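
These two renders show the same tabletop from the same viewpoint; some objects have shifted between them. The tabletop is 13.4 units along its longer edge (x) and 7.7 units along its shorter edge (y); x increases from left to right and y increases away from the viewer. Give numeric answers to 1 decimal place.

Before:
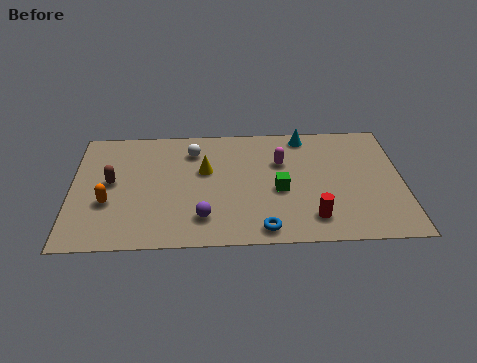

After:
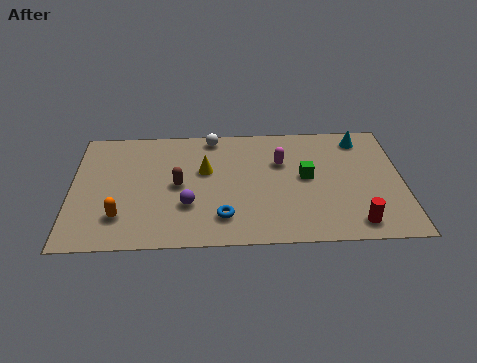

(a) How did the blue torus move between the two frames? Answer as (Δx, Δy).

(-1.6, 0.8)

The blue torus was at about (7.7, 0.9) and moved to about (6.1, 1.7).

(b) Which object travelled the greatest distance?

the brown capsule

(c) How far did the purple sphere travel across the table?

1.0

From (5.3, 1.7) to (4.7, 2.5), the purple sphere covered √(0.6² + 0.8²) ≈ 1.0 units.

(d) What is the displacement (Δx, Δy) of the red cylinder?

(1.7, -0.4)

The red cylinder was at about (9.7, 1.5) and moved to about (11.4, 1.1).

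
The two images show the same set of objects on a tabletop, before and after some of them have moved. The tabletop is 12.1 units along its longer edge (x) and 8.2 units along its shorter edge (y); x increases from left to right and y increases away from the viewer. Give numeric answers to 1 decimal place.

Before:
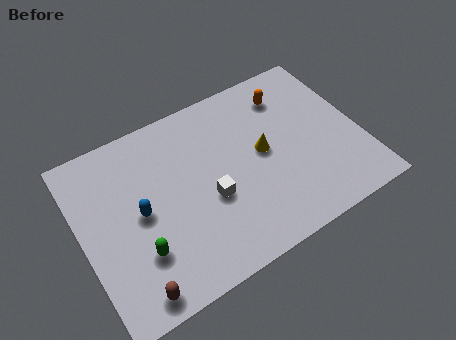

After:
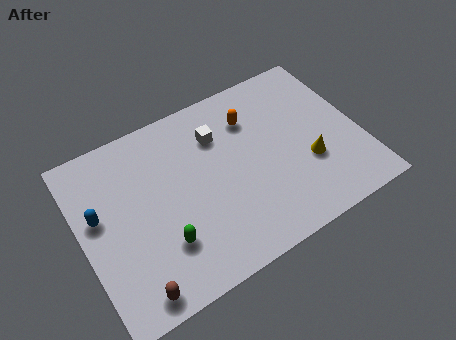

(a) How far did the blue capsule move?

1.8

From (2.5, 4.1) to (0.8, 4.8), the blue capsule covered √(1.7² + 0.7²) ≈ 1.8 units.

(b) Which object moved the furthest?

the white cube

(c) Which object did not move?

the brown capsule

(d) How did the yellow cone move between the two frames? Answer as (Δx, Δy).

(1.8, -1.4)

The yellow cone was at about (7.9, 4.3) and moved to about (9.7, 2.9).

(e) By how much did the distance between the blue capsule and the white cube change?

+2.5

They were about 3.0 units apart before and 5.5 after — 2.5 units further apart.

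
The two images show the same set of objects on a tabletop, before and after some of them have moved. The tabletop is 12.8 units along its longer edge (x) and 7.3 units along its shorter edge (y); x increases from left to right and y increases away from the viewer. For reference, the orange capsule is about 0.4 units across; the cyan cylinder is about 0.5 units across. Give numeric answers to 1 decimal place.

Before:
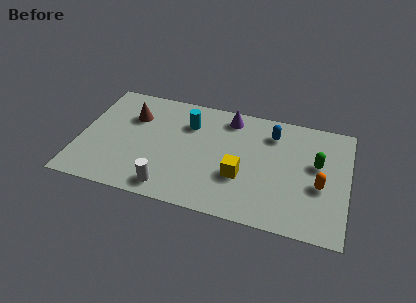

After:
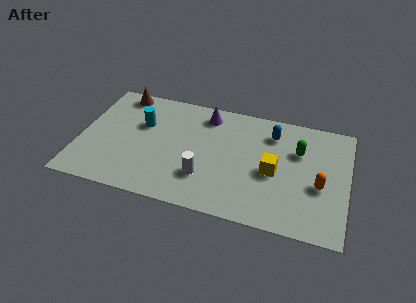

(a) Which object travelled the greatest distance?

the cyan cylinder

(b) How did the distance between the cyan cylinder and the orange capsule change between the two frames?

+2.0

Before: roughly 6.8 units apart; after: 8.8. That's 2.0 units further apart.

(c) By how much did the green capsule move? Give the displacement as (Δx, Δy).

(-0.9, 0.6)

The green capsule was at about (11.3, 4.3) and moved to about (10.4, 4.9).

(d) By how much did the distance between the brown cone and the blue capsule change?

+0.7

They were about 6.7 units apart before and 7.4 after — 0.7 units further apart.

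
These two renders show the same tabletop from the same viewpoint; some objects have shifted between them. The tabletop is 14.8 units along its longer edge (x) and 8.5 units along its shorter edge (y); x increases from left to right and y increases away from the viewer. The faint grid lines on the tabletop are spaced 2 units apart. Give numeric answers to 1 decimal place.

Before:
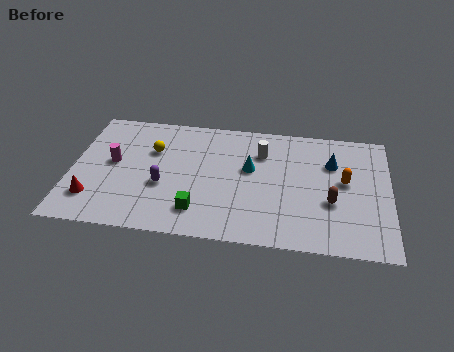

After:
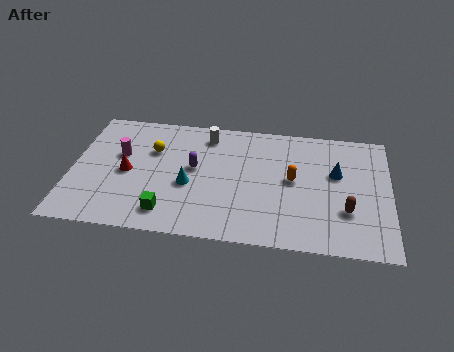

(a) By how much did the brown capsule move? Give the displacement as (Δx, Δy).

(0.7, -0.5)

The brown capsule started near (12.1, 3.2) and ended near (12.8, 2.7).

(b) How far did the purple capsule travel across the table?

2.0

From (4.3, 3.3) to (5.7, 4.7), the purple capsule covered √(1.4² + 1.4²) ≈ 2.0 units.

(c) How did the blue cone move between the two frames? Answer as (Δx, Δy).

(0.2, -0.7)

The blue cone started near (12.1, 5.9) and ended near (12.3, 5.2).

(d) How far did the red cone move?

2.5

The red cone was near (1.1, 2.0) before and (2.6, 4.0) after, so it travelled √(1.5² + 2.0²) ≈ 2.5 units.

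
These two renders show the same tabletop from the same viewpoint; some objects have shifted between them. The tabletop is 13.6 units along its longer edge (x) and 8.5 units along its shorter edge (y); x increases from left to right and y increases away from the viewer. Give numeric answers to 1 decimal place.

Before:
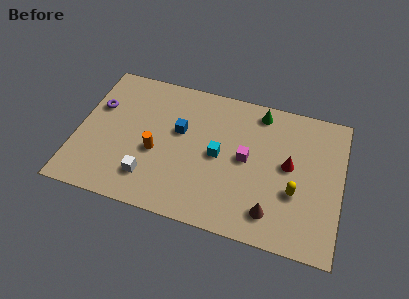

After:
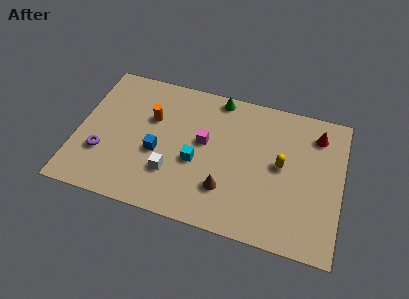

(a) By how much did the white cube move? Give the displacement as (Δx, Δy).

(1.1, 0.6)

The white cube started near (3.9, 1.9) and ended near (5.0, 2.5).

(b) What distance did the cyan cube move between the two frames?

1.3

The cyan cube was near (7.3, 4.2) before and (6.2, 3.5) after, so it travelled √(1.1² + 0.7²) ≈ 1.3 units.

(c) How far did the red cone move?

2.6

From (10.9, 4.6) to (12.2, 6.8), the red cone covered √(1.3² + 2.2²) ≈ 2.6 units.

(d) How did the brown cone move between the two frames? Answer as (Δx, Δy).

(-2.4, 0.7)

From the two frames, the brown cone sits at roughly (10.2, 1.6) before and (7.8, 2.3) after.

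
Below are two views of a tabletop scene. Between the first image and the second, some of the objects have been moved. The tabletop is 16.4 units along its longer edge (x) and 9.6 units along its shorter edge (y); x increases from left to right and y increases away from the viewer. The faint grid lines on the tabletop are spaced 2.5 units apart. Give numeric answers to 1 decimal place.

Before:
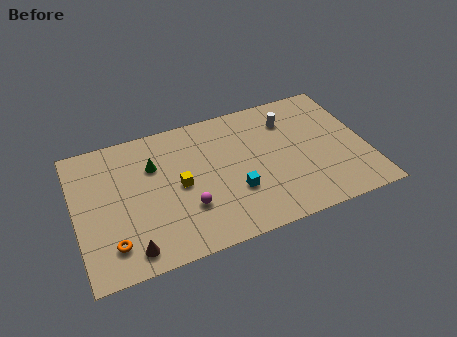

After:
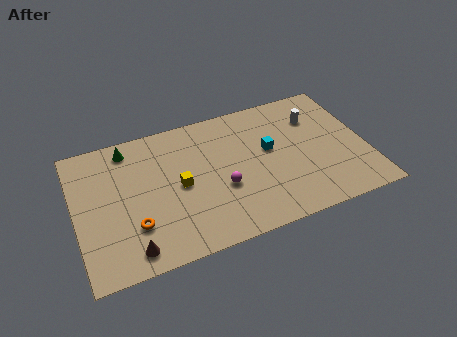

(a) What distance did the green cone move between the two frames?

2.1

From (4.5, 6.6) to (3.2, 8.3), the green cone covered √(1.3² + 1.7²) ≈ 2.1 units.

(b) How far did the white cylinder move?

1.5

The white cylinder moved from about (12.3, 7.3) to (13.8, 7.0), a distance of √(1.5² + 0.3²) ≈ 1.5.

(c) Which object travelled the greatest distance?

the cyan cube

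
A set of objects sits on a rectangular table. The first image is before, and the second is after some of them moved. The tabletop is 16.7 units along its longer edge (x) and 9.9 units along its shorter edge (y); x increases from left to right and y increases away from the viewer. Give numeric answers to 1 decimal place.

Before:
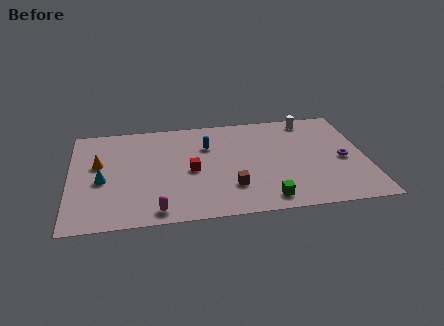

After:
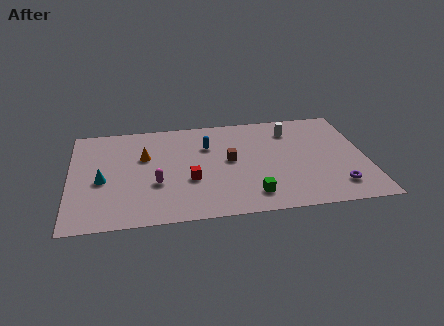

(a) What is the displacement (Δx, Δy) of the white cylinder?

(-1.1, -0.9)

From the two frames, the white cylinder sits at roughly (13.7, 8.7) before and (12.6, 7.8) after.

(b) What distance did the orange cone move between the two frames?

2.6

From (1.6, 5.9) to (4.2, 6.3), the orange cone covered √(2.6² + 0.4²) ≈ 2.6 units.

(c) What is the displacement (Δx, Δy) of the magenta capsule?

(0.0, 2.5)

From the two frames, the magenta capsule sits at roughly (4.8, 1.1) before and (4.8, 3.6) after.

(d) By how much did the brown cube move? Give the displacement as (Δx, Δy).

(0.0, 2.6)

From the two frames, the brown cube sits at roughly (9.0, 2.7) before and (9.0, 5.3) after.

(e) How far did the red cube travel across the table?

0.9

From (6.8, 4.6) to (6.7, 3.7), the red cube covered √(0.1² + 0.9²) ≈ 0.9 units.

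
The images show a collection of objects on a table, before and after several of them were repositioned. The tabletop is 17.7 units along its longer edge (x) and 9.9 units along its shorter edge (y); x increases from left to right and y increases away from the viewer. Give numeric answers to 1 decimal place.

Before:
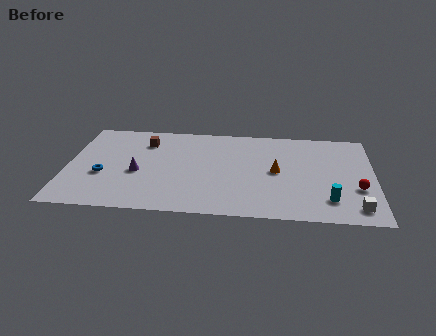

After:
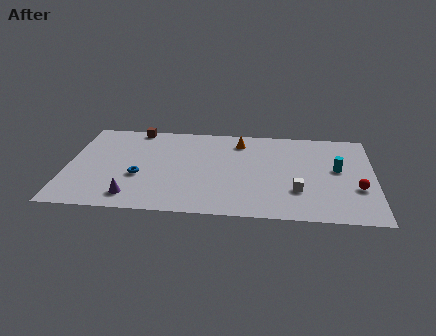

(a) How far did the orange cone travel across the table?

3.8

The orange cone was near (12.1, 5.0) before and (9.9, 8.1) after, so it travelled √(2.2² + 3.1²) ≈ 3.8 units.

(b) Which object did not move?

the red sphere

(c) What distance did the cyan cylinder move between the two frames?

3.3

The cyan cylinder moved from about (15.1, 2.2) to (15.6, 5.5), a distance of √(0.5² + 3.3²) ≈ 3.3.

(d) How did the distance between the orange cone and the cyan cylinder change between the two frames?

+2.2

The distance was about 4.1 in the first image and 6.3 in the second, so they moved 2.2 units further apart.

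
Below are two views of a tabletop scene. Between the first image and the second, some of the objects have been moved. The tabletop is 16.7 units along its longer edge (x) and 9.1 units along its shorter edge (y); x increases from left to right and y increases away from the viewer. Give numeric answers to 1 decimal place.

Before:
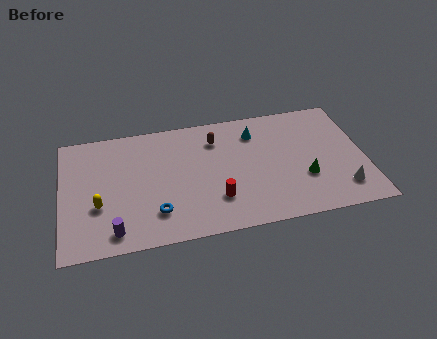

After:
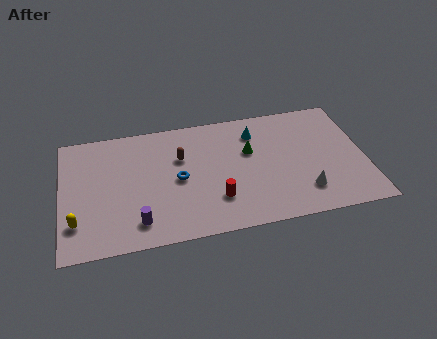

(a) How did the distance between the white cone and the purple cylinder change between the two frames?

-3.4

They were about 12.5 units apart before and 9.1 after — 3.4 units closer together.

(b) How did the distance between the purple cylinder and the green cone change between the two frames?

-3.2

They were about 10.7 units apart before and 7.5 after — 3.2 units closer together.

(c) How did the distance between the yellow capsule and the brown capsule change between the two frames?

-0.7

The distance was about 7.6 in the first image and 6.9 in the second, so they moved 0.7 units closer together.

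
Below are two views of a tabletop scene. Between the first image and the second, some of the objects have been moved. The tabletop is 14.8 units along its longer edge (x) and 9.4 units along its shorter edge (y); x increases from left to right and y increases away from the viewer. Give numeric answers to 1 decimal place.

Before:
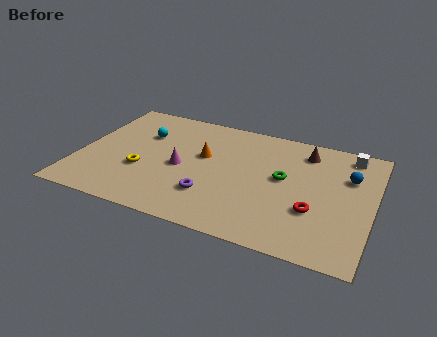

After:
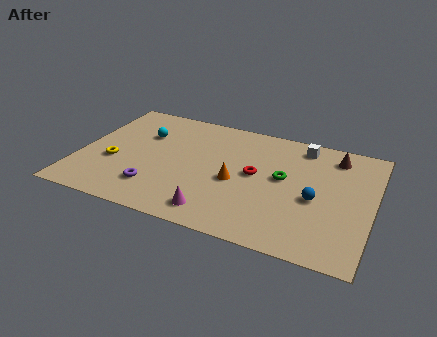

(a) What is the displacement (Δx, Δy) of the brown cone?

(1.5, 0.1)

The brown cone was at about (11.2, 7.7) and moved to about (12.7, 7.8).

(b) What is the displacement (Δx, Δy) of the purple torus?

(-2.8, -0.4)

The purple torus started near (6.9, 2.6) and ended near (4.1, 2.2).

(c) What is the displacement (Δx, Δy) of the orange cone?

(1.8, -1.5)

The orange cone started near (6.2, 5.6) and ended near (8.0, 4.1).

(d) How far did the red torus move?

3.6

The red torus was near (12.0, 3.2) before and (8.9, 5.0) after, so it travelled √(3.1² + 1.8²) ≈ 3.6 units.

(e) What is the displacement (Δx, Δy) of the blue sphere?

(-1.5, -2.3)

From the two frames, the blue sphere sits at roughly (13.5, 6.4) before and (12.0, 4.1) after.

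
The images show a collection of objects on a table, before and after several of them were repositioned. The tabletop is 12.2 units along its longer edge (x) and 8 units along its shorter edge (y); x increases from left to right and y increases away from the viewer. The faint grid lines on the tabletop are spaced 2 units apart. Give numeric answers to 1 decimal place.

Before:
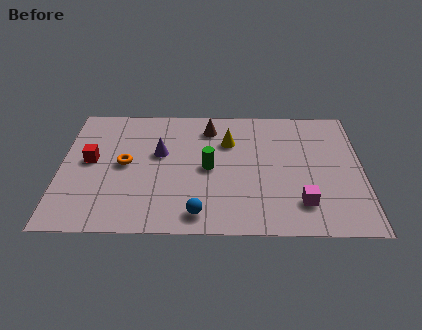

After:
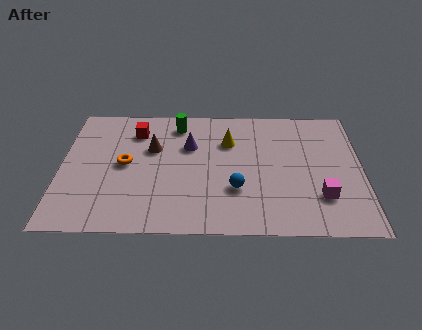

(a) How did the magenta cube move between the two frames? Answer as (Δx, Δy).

(0.8, 0.4)

From the two frames, the magenta cube sits at roughly (9.7, 1.8) before and (10.5, 2.2) after.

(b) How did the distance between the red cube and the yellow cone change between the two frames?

-1.9

The distance was about 5.7 in the first image and 3.8 in the second, so they moved 1.9 units closer together.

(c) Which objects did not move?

the orange torus and the yellow cone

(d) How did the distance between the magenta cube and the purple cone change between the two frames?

-0.3

Before: roughly 6.4 units apart; after: 6.1. That's 0.3 units closer together.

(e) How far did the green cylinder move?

3.1

From (6.0, 3.9) to (4.7, 6.7), the green cylinder covered √(1.3² + 2.8²) ≈ 3.1 units.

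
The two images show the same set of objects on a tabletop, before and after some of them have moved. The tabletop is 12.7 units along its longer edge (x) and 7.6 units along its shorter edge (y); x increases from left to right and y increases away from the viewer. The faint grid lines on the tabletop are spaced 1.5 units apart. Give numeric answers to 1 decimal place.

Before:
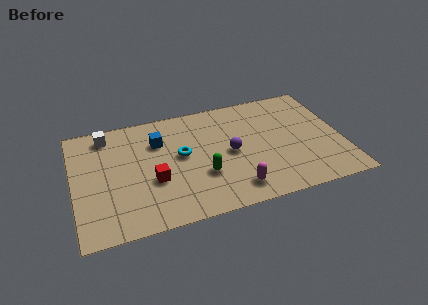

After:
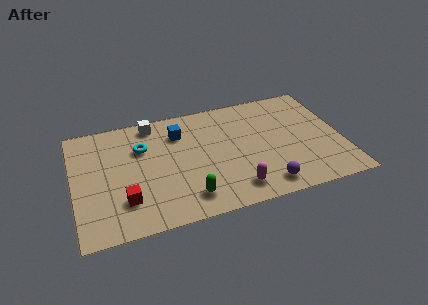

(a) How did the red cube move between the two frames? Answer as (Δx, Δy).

(-1.4, -0.9)

The red cube started near (3.7, 2.9) and ended near (2.3, 2.0).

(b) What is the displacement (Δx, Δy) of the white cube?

(2.2, 0.2)

The white cube started near (1.7, 6.5) and ended near (3.9, 6.7).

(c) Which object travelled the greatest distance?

the purple sphere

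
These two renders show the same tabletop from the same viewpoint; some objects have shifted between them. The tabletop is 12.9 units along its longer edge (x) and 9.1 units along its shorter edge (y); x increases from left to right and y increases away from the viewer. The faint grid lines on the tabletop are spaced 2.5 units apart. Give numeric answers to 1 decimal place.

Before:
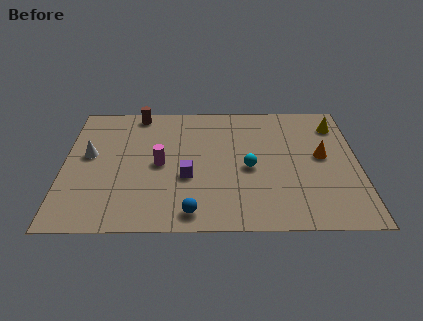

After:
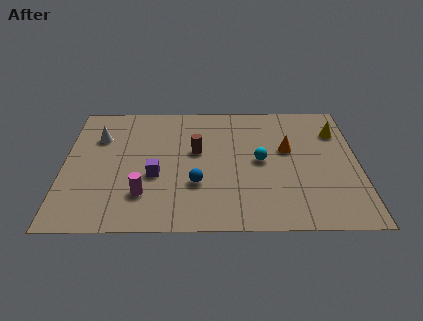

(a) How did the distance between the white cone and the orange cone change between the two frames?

-1.8

They were about 10.2 units apart before and 8.4 after — 1.8 units closer together.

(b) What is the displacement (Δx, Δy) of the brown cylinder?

(2.6, -2.9)

From the two frames, the brown cylinder sits at roughly (3.2, 8.2) before and (5.8, 5.3) after.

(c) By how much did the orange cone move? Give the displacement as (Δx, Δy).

(-1.5, 0.5)

The orange cone was at about (11.3, 4.9) and moved to about (9.8, 5.4).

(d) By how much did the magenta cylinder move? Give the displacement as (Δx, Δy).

(-0.7, -2.1)

The magenta cylinder started near (4.2, 4.4) and ended near (3.5, 2.3).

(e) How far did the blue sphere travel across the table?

1.9

The blue sphere moved from about (5.6, 1.1) to (5.8, 3.0), a distance of √(0.2² + 1.9²) ≈ 1.9.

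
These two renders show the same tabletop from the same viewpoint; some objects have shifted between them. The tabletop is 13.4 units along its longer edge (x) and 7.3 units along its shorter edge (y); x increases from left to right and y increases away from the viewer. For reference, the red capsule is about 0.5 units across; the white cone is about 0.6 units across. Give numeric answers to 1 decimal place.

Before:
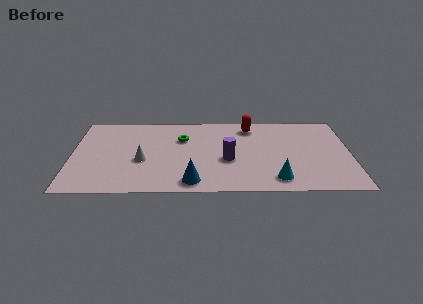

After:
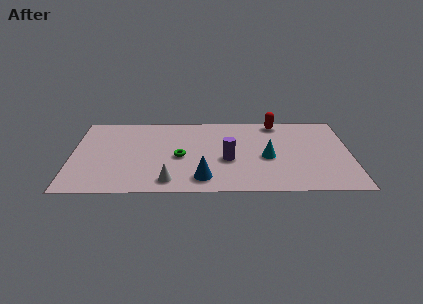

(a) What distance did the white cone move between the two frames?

2.3

From (3.4, 3.0) to (4.7, 1.1), the white cone covered √(1.3² + 1.9²) ≈ 2.3 units.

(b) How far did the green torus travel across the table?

1.7

The green torus moved from about (5.3, 5.0) to (5.2, 3.3), a distance of √(0.1² + 1.7²) ≈ 1.7.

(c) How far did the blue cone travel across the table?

0.6

The blue cone was near (5.8, 1.0) before and (6.3, 1.3) after, so it travelled √(0.5² + 0.3²) ≈ 0.6 units.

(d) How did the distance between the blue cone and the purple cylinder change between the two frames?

-0.5

They were about 2.6 units apart before and 2.1 after — 0.5 units closer together.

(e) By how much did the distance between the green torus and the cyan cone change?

-1.7

They were about 5.9 units apart before and 4.2 after — 1.7 units closer together.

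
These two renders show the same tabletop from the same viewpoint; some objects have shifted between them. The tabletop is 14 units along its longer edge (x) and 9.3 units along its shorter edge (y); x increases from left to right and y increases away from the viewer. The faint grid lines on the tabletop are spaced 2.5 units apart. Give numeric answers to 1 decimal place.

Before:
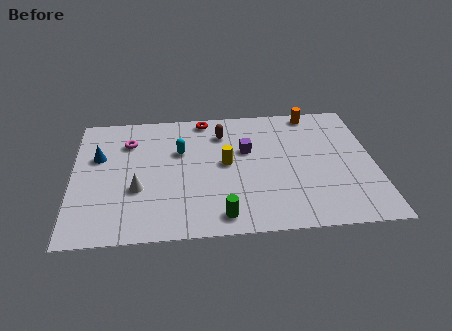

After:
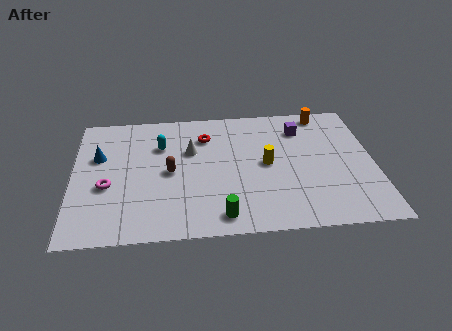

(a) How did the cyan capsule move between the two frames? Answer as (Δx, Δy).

(-0.9, 0.5)

The cyan capsule was at about (5.0, 6.0) and moved to about (4.1, 6.5).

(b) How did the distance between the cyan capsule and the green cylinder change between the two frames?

+0.8

Before: roughly 5.1 units apart; after: 5.9. That's 0.8 units further apart.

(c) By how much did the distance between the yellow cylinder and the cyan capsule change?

+2.8

They were about 2.4 units apart before and 5.2 after — 2.8 units further apart.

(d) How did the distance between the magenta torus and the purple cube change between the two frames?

+4.1

Before: roughly 5.6 units apart; after: 9.7. That's 4.1 units further apart.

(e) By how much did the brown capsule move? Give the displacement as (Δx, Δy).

(-2.5, -2.7)

From the two frames, the brown capsule sits at roughly (7.0, 7.2) before and (4.5, 4.5) after.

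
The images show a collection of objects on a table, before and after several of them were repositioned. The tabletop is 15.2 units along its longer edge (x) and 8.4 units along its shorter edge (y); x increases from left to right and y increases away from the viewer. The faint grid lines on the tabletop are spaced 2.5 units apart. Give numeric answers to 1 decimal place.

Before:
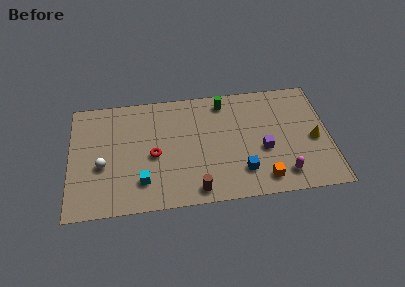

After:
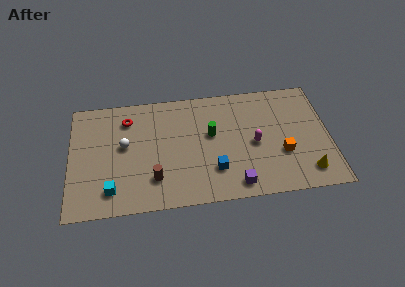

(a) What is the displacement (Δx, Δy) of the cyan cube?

(-1.8, -0.4)

The cyan cube was at about (4.2, 2.0) and moved to about (2.4, 1.6).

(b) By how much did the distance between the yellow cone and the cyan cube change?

+1.1

Before: roughly 10.3 units apart; after: 11.4. That's 1.1 units further apart.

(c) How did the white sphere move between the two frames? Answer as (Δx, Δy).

(1.3, 1.3)

The white sphere was at about (1.9, 3.4) and moved to about (3.2, 4.7).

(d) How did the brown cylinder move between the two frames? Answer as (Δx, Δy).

(-2.4, 1.1)

The brown cylinder was at about (7.3, 1.0) and moved to about (4.9, 2.1).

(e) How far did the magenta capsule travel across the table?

2.9

The magenta capsule was near (12.4, 1.5) before and (10.8, 3.9) after, so it travelled √(1.6² + 2.4²) ≈ 2.9 units.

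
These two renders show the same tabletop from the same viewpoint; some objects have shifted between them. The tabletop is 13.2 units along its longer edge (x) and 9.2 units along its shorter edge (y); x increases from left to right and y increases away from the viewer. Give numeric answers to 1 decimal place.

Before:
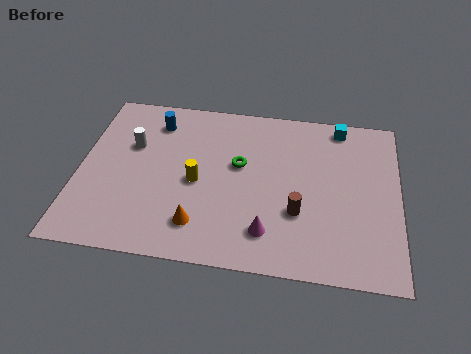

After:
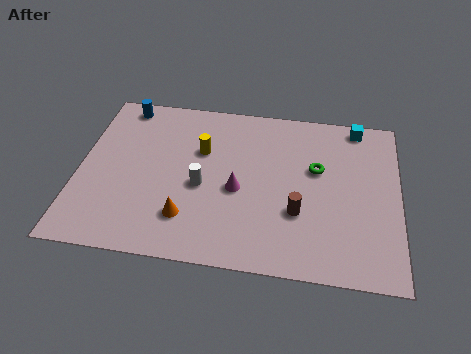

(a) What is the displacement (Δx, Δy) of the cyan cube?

(0.7, 0.1)

From the two frames, the cyan cube sits at roughly (10.7, 8.2) before and (11.4, 8.3) after.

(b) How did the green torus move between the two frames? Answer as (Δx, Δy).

(3.2, 0.2)

From the two frames, the green torus sits at roughly (6.6, 5.4) before and (9.8, 5.6) after.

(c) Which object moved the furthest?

the white cylinder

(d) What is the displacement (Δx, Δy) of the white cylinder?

(3.0, -1.9)

The white cylinder was at about (2.1, 5.9) and moved to about (5.1, 4.0).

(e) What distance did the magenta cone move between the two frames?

2.5

The magenta cone moved from about (7.9, 1.9) to (6.6, 4.0), a distance of √(1.3² + 2.1²) ≈ 2.5.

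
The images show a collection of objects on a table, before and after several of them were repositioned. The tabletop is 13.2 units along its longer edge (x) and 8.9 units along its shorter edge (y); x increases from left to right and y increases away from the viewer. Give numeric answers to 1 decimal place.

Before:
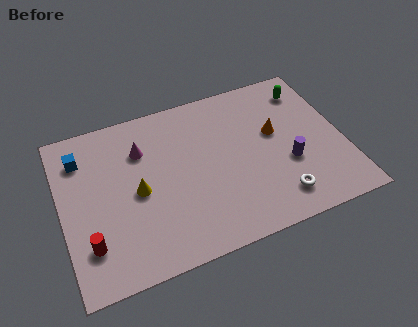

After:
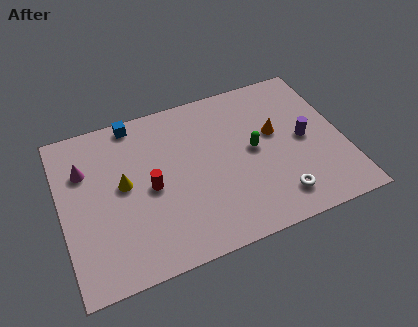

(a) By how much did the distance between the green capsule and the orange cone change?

-1.4

Before: roughly 2.7 units apart; after: 1.3. That's 1.4 units closer together.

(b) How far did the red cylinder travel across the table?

3.6

The red cylinder moved from about (1.1, 2.2) to (4.1, 4.2), a distance of √(3.0² + 2.0²) ≈ 3.6.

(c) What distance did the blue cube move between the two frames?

2.9

From (1.1, 6.9) to (3.7, 8.1), the blue cube covered √(2.6² + 1.2²) ≈ 2.9 units.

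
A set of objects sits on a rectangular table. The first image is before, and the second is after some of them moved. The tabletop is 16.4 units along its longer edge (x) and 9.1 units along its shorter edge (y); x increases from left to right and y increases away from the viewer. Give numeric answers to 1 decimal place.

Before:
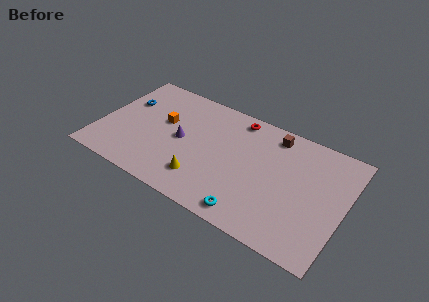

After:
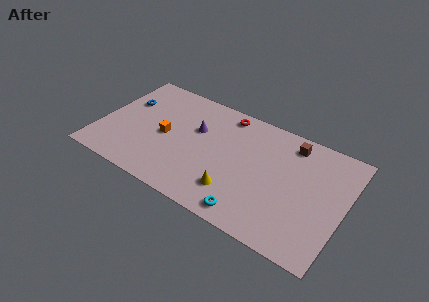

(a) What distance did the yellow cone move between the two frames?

2.2

The yellow cone moved from about (7.3, 2.1) to (9.5, 2.2), a distance of √(2.2² + 0.1²) ≈ 2.2.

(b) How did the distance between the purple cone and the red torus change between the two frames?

-2.0

They were about 4.8 units apart before and 2.8 after — 2.0 units closer together.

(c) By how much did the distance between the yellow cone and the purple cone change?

+1.8

The distance was about 3.0 in the first image and 4.8 in the second, so they moved 1.8 units further apart.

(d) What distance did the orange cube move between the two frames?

1.1

From (4.1, 5.4) to (4.4, 4.3), the orange cube covered √(0.3² + 1.1²) ≈ 1.1 units.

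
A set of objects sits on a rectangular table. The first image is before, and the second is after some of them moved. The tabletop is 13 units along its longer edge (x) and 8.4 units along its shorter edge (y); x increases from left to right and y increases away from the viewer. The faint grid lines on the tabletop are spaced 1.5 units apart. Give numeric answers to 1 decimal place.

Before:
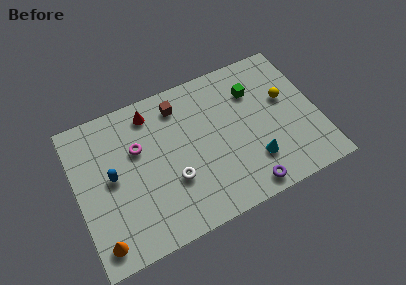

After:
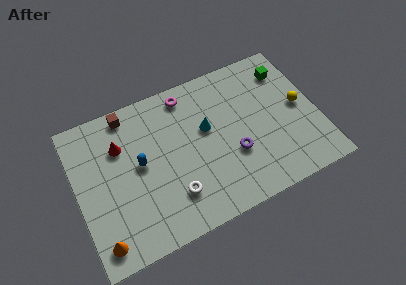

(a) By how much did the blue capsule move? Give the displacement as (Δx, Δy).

(1.5, 0.1)

From the two frames, the blue capsule sits at roughly (1.9, 4.4) before and (3.4, 4.5) after.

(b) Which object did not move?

the orange cone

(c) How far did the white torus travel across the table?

0.8

The white torus moved from about (5.0, 2.9) to (4.9, 2.1), a distance of √(0.1² + 0.8²) ≈ 0.8.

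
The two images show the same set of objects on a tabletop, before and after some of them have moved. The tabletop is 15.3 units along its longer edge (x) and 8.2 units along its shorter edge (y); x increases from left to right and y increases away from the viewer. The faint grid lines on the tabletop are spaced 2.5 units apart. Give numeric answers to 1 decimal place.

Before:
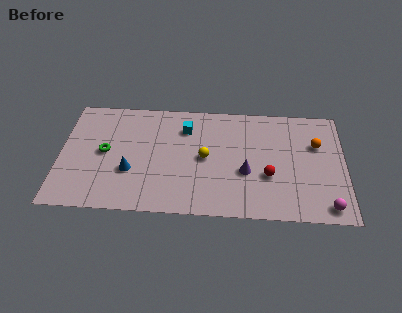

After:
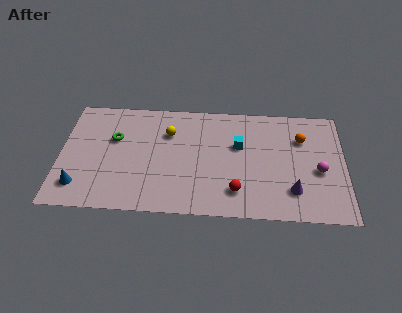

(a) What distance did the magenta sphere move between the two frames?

2.5

The magenta sphere moved from about (14.3, 1.0) to (13.9, 3.5), a distance of √(0.4² + 2.5²) ≈ 2.5.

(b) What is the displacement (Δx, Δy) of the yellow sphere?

(-2.0, 1.7)

The yellow sphere was at about (7.8, 4.1) and moved to about (5.8, 5.8).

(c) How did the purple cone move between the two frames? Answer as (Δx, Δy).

(2.5, -1.2)

The purple cone was at about (10.0, 3.2) and moved to about (12.5, 2.0).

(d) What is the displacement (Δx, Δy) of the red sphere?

(-1.7, -1.2)

The red sphere was at about (11.2, 3.0) and moved to about (9.5, 1.8).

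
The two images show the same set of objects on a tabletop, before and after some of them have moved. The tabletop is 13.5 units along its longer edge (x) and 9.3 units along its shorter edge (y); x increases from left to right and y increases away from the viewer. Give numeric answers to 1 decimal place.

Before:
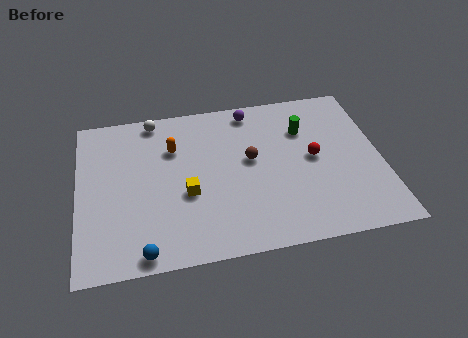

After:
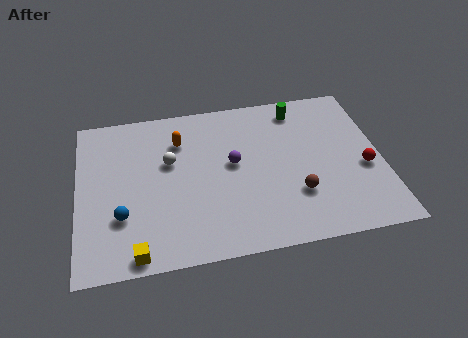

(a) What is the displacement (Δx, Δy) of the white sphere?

(0.6, -2.7)

The white sphere started near (3.5, 8.4) and ended near (4.1, 5.7).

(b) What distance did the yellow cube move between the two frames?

3.7

The yellow cube was near (4.8, 3.7) before and (2.5, 0.8) after, so it travelled √(2.3² + 2.9²) ≈ 3.7 units.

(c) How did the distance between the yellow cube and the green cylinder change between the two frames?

+4.2

Before: roughly 6.1 units apart; after: 10.3. That's 4.2 units further apart.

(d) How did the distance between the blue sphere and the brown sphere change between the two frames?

+1.1

The distance was about 6.6 in the first image and 7.7 in the second, so they moved 1.1 units further apart.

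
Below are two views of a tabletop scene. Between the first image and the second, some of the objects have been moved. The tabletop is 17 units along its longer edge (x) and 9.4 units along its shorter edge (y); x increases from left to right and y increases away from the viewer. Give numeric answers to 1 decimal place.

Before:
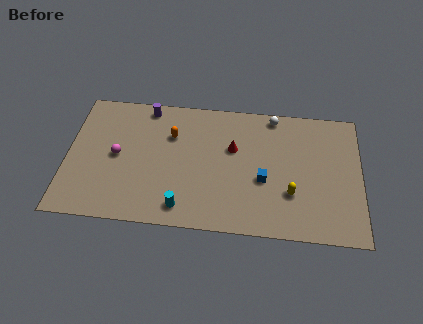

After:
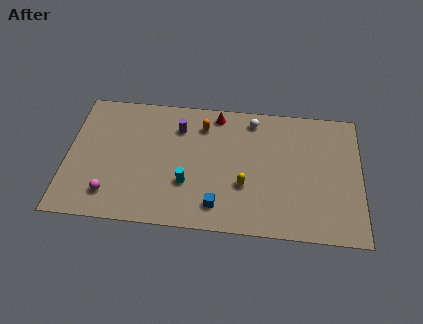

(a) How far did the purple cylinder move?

2.3

The purple cylinder was near (4.5, 8.4) before and (6.4, 7.1) after, so it travelled √(1.9² + 1.3²) ≈ 2.3 units.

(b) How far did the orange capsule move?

2.0

From (6.0, 6.5) to (7.8, 7.4), the orange capsule covered √(1.8² + 0.9²) ≈ 2.0 units.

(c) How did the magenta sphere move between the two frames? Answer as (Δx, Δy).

(-0.3, -2.8)

The magenta sphere was at about (2.9, 4.7) and moved to about (2.6, 1.9).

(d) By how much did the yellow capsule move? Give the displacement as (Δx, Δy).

(-2.7, 0.3)

From the two frames, the yellow capsule sits at roughly (13.0, 3.0) before and (10.3, 3.3) after.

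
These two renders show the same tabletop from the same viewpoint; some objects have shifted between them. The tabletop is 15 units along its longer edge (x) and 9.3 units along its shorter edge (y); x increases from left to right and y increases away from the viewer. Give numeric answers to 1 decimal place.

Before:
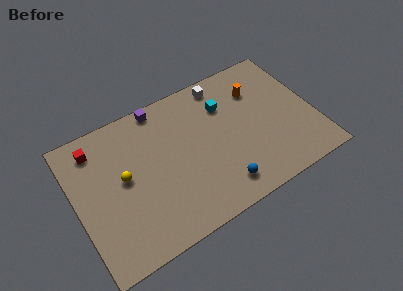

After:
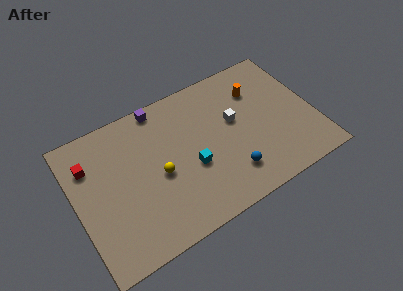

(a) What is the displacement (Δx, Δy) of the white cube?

(0.3, -2.8)

From the two frames, the white cube sits at roughly (9.8, 8.2) before and (10.1, 5.4) after.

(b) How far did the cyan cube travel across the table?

4.0

The cyan cube moved from about (9.7, 6.7) to (7.1, 3.7), a distance of √(2.6² + 3.0²) ≈ 4.0.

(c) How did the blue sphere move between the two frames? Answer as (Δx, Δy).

(0.7, 0.5)

The blue sphere started near (8.6, 1.6) and ended near (9.3, 2.1).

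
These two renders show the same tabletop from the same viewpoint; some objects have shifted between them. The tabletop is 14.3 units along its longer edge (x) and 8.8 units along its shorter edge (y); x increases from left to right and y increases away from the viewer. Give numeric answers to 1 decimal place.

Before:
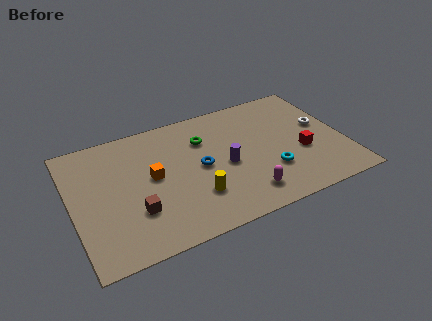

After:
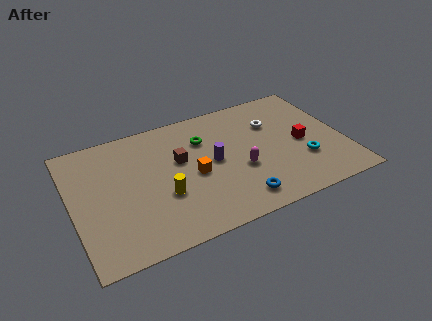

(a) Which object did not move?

the green torus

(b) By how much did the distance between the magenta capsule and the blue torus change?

-1.4

They were about 3.4 units apart before and 2.0 after — 1.4 units closer together.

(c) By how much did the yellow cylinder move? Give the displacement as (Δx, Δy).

(-1.6, 0.7)

The yellow cylinder was at about (6.2, 2.5) and moved to about (4.6, 3.2).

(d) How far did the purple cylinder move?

0.8

From (8.0, 4.0) to (7.4, 4.5), the purple cylinder covered √(0.6² + 0.5²) ≈ 0.8 units.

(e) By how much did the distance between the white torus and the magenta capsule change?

-2.3

They were about 5.7 units apart before and 3.4 after — 2.3 units closer together.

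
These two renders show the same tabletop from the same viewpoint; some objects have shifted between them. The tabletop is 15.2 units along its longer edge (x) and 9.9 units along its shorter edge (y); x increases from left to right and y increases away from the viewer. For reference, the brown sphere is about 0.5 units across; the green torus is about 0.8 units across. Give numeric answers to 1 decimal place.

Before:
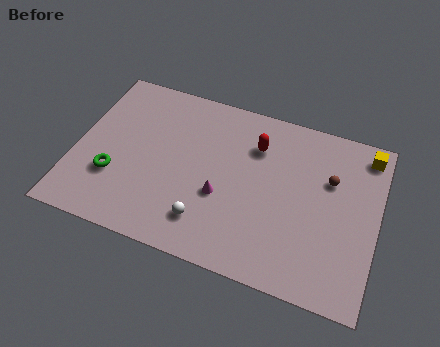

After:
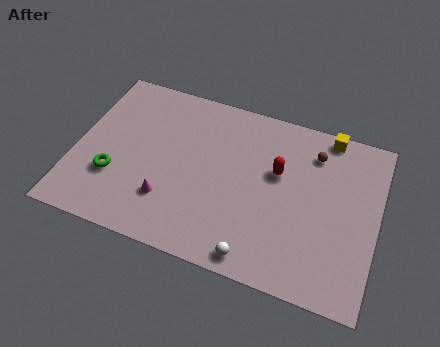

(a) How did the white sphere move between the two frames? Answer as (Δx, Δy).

(2.6, -1.1)

The white sphere was at about (6.9, 2.1) and moved to about (9.5, 1.0).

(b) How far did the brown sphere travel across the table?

1.6

From (12.7, 6.5) to (11.8, 7.8), the brown sphere covered √(0.9² + 1.3²) ≈ 1.6 units.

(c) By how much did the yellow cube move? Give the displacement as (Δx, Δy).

(-2.0, 0.5)

The yellow cube started near (14.4, 8.6) and ended near (12.4, 9.1).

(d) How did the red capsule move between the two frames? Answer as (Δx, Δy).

(1.2, -1.2)

The red capsule started near (8.9, 7.3) and ended near (10.1, 6.1).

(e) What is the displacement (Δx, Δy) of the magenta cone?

(-2.6, -1.1)

The magenta cone started near (7.5, 3.8) and ended near (4.9, 2.7).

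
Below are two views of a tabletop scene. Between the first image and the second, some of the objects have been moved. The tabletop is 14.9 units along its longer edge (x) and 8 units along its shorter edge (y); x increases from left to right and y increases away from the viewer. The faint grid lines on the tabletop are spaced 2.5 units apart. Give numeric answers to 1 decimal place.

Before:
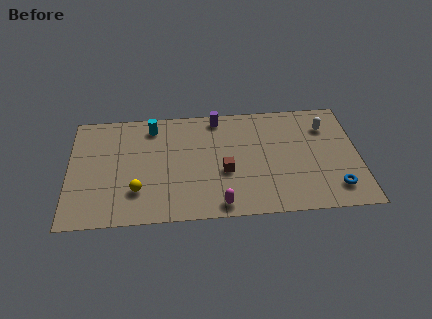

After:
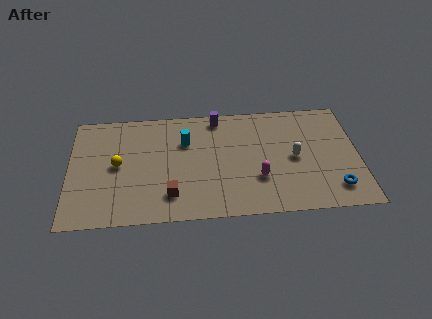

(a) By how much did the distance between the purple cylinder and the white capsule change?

-0.7

They were about 5.7 units apart before and 5.0 after — 0.7 units closer together.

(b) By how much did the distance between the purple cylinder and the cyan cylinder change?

-1.1

The distance was about 3.4 in the first image and 2.3 in the second, so they moved 1.1 units closer together.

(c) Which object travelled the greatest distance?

the brown cube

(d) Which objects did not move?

the blue torus and the purple cylinder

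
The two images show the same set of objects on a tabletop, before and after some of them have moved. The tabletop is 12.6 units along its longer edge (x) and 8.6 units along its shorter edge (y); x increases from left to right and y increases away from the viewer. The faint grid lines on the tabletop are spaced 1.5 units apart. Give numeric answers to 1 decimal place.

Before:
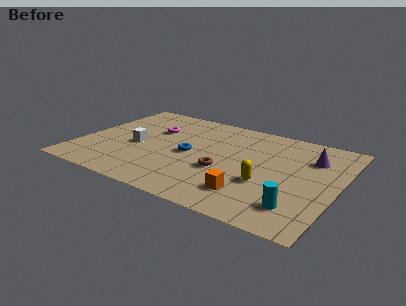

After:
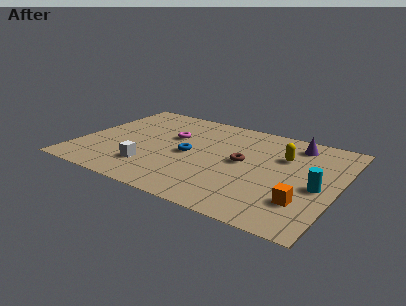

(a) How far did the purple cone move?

1.3

From (11.1, 6.2) to (10.2, 7.2), the purple cone covered √(0.9² + 1.0²) ≈ 1.3 units.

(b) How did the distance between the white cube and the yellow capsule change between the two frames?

+0.5

The distance was about 6.5 in the first image and 7.0 in the second, so they moved 0.5 units further apart.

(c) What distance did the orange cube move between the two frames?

2.5

The orange cube moved from about (8.7, 1.9) to (11.2, 2.3), a distance of √(2.5² + 0.4²) ≈ 2.5.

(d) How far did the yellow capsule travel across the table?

2.7

The yellow capsule was near (9.3, 3.1) before and (9.8, 5.8) after, so it travelled √(0.5² + 2.7²) ≈ 2.7 units.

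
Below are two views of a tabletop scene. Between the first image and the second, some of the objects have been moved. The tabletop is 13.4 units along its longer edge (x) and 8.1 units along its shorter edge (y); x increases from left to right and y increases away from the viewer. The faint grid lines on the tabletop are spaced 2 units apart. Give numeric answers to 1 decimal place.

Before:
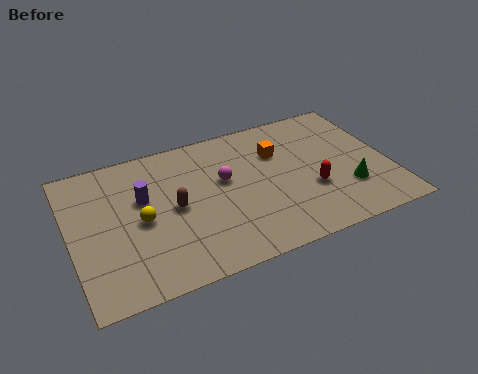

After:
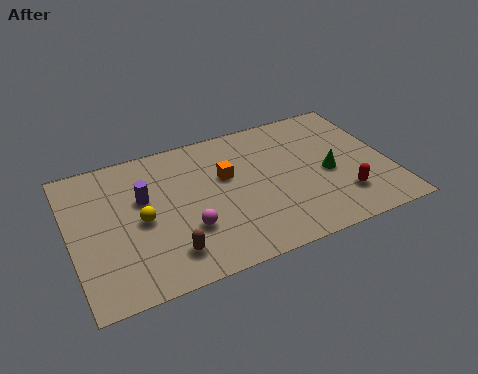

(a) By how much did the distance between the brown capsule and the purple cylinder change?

+1.9

The distance was about 1.6 in the first image and 3.5 in the second, so they moved 1.9 units further apart.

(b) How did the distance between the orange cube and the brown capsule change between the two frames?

-0.5

Before: roughly 4.9 units apart; after: 4.4. That's 0.5 units closer together.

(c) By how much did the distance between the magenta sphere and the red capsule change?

+2.5

They were about 4.0 units apart before and 6.5 after — 2.5 units further apart.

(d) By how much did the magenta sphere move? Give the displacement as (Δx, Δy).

(-1.8, -2.2)

The magenta sphere was at about (6.5, 4.8) and moved to about (4.7, 2.6).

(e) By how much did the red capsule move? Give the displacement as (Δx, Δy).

(1.2, -0.9)

The red capsule started near (10.0, 2.9) and ended near (11.2, 2.0).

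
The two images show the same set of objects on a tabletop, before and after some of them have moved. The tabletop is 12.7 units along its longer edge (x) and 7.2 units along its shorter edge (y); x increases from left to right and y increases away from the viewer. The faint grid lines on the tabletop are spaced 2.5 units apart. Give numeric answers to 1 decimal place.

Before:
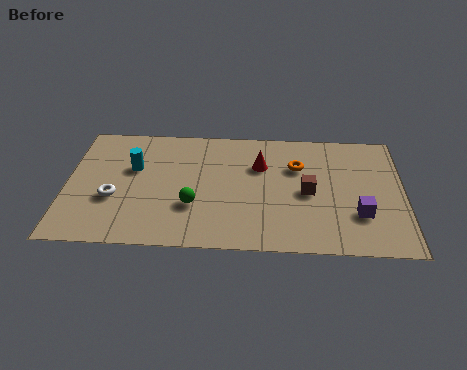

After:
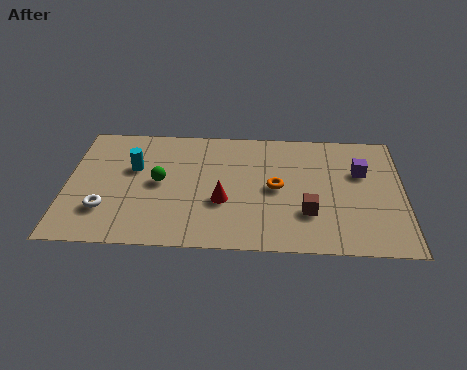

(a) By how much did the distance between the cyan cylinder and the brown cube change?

+0.3

Before: roughly 6.7 units apart; after: 7.0. That's 0.3 units further apart.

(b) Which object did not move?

the cyan cylinder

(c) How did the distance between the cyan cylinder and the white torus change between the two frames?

+0.8

They were about 1.9 units apart before and 2.7 after — 0.8 units further apart.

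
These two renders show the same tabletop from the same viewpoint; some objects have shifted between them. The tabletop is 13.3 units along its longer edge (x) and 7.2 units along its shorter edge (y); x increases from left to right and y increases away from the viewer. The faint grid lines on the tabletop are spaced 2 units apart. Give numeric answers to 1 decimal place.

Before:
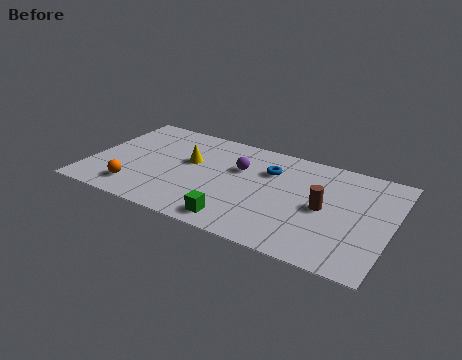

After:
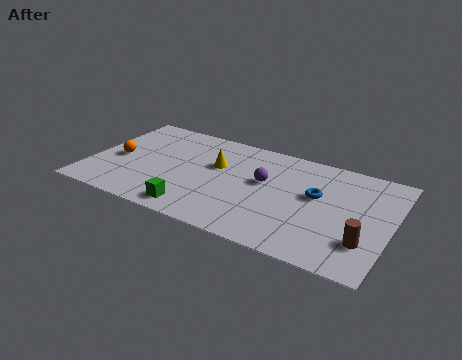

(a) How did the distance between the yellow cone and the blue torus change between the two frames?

+0.9

Before: roughly 3.6 units apart; after: 4.5. That's 0.9 units further apart.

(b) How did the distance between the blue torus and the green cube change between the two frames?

+1.7

Before: roughly 4.2 units apart; after: 5.9. That's 1.7 units further apart.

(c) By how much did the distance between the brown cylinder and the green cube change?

+3.1

They were about 4.3 units apart before and 7.4 after — 3.1 units further apart.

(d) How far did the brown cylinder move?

2.4

The brown cylinder was near (10.4, 3.5) before and (12.3, 2.0) after, so it travelled √(1.9² + 1.5²) ≈ 2.4 units.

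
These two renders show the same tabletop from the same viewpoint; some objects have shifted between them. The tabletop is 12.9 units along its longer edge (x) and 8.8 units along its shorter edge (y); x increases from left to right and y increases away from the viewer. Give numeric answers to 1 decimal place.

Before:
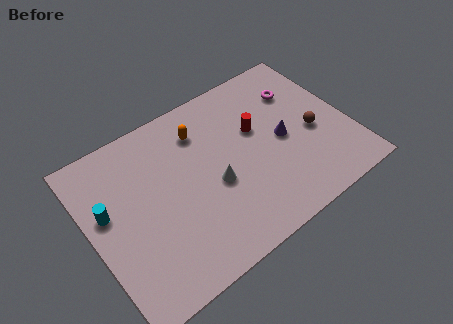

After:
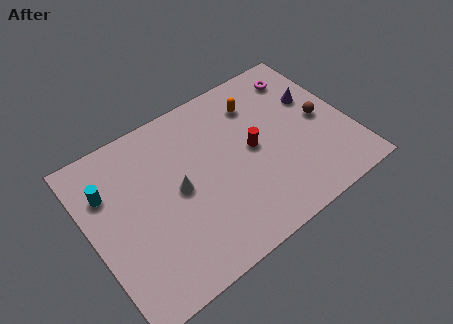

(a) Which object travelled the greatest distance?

the orange capsule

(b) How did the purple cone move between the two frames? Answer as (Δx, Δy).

(1.9, 1.4)

The purple cone started near (9.6, 4.2) and ended near (11.5, 5.6).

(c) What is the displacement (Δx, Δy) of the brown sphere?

(0.5, 0.5)

From the two frames, the brown sphere sits at roughly (11.1, 3.8) before and (11.6, 4.3) after.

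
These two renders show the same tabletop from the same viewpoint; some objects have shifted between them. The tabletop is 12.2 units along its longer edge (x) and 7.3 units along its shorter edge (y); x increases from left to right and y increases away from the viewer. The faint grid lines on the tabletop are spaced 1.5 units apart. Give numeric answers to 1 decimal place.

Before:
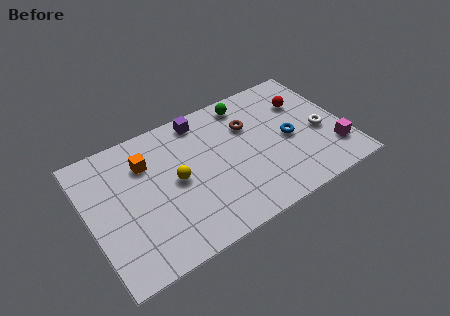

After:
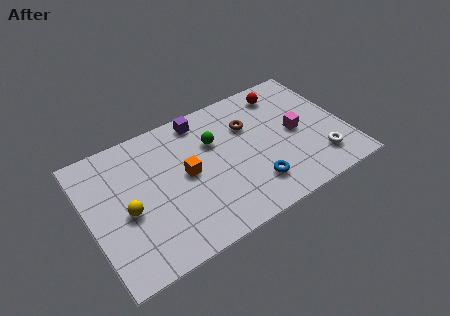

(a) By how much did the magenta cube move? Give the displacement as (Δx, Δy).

(-1.5, 1.8)

The magenta cube started near (11.4, 1.8) and ended near (9.9, 3.6).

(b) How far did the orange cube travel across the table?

2.3

The orange cube was near (2.9, 5.3) before and (4.6, 3.8) after, so it travelled √(1.7² + 1.5²) ≈ 2.3 units.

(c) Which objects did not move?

the brown torus and the purple cube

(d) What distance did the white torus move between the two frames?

1.5

From (11.0, 3.1) to (10.7, 1.6), the white torus covered √(0.3² + 1.5²) ≈ 1.5 units.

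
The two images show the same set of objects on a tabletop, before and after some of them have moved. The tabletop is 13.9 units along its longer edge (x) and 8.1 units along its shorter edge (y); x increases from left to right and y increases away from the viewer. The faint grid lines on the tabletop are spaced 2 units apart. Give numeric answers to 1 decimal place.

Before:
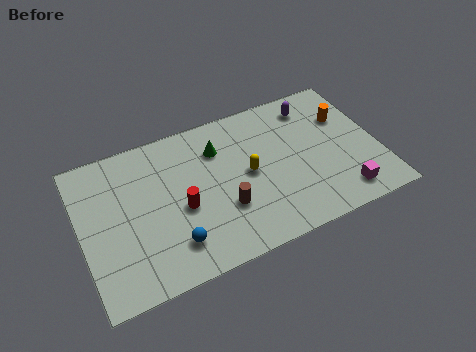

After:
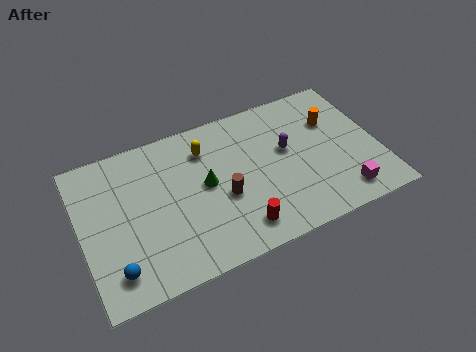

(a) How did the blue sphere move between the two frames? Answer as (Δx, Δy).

(-2.7, -0.3)

The blue sphere started near (4.0, 1.8) and ended near (1.3, 1.5).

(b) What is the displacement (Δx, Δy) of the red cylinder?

(2.4, -2.1)

From the two frames, the red cylinder sits at roughly (4.6, 3.5) before and (7.0, 1.4) after.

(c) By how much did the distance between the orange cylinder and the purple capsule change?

+0.6

The distance was about 1.8 in the first image and 2.4 in the second, so they moved 0.6 units further apart.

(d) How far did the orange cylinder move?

0.6

The orange cylinder moved from about (12.6, 5.5) to (12.0, 5.5), a distance of √(0.6² + 0.0²) ≈ 0.6.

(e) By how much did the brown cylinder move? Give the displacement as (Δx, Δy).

(0.0, 0.6)

The brown cylinder started near (6.5, 2.7) and ended near (6.5, 3.3).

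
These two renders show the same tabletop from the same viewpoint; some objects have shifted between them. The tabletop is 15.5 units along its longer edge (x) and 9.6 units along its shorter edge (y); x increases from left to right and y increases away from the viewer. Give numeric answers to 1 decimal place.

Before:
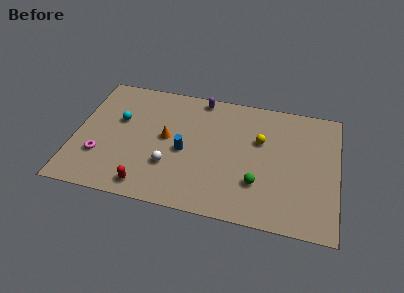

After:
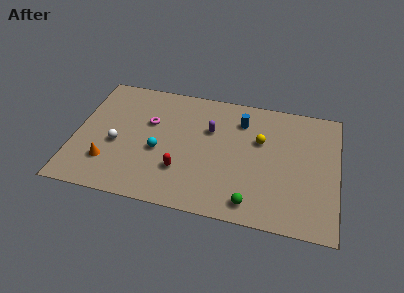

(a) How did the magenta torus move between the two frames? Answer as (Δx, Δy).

(2.7, 3.2)

The magenta torus started near (1.6, 2.9) and ended near (4.3, 6.1).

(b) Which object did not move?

the yellow sphere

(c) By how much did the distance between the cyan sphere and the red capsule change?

-3.3

Before: roughly 5.1 units apart; after: 1.8. That's 3.3 units closer together.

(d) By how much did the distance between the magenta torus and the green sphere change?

-1.4

They were about 9.3 units apart before and 7.9 after — 1.4 units closer together.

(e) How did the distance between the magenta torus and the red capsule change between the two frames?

+0.5

Before: roughly 3.4 units apart; after: 3.9. That's 0.5 units further apart.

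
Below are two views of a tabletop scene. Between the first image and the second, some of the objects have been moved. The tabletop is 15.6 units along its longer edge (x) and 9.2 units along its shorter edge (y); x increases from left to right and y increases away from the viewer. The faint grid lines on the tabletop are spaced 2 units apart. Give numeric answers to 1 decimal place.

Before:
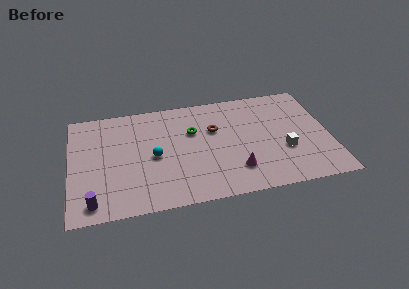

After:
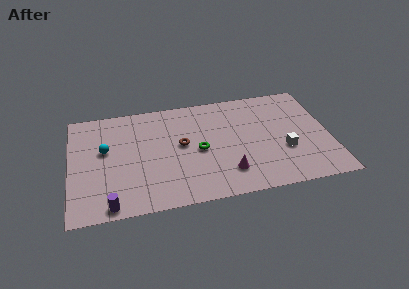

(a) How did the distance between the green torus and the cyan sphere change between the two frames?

+2.8

They were about 2.9 units apart before and 5.7 after — 2.8 units further apart.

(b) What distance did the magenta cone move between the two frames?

0.5

From (9.8, 2.2) to (9.3, 2.1), the magenta cone covered √(0.5² + 0.1²) ≈ 0.5 units.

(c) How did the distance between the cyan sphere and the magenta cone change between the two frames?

+2.7

Before: roughly 5.2 units apart; after: 7.9. That's 2.7 units further apart.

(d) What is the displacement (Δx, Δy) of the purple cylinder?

(1.0, -0.4)

The purple cylinder started near (1.3, 1.2) and ended near (2.3, 0.8).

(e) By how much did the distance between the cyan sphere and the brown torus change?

+0.6

They were about 4.0 units apart before and 4.6 after — 0.6 units further apart.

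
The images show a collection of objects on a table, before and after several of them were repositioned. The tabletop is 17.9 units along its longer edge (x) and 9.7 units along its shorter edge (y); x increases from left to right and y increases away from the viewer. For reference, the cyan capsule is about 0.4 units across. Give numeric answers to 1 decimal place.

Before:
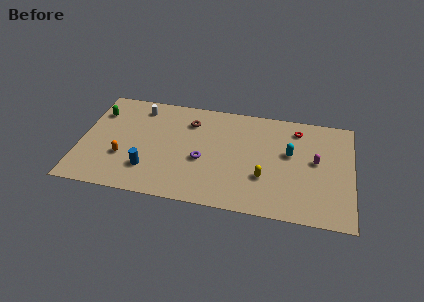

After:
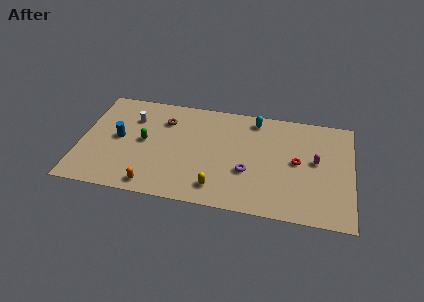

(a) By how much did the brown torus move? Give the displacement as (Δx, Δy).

(-1.7, -0.2)

From the two frames, the brown torus sits at roughly (7.1, 7.4) before and (5.4, 7.2) after.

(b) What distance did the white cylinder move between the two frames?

1.2

The white cylinder moved from about (3.7, 8.1) to (3.3, 7.0), a distance of √(0.4² + 1.1²) ≈ 1.2.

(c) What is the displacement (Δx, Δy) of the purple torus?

(3.0, -0.5)

The purple torus started near (8.1, 4.0) and ended near (11.1, 3.5).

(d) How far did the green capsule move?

3.9

From (1.0, 7.2) to (4.2, 5.0), the green capsule covered √(3.2² + 2.2²) ≈ 3.9 units.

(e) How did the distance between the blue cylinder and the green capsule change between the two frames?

-4.2

They were about 5.9 units apart before and 1.7 after — 4.2 units closer together.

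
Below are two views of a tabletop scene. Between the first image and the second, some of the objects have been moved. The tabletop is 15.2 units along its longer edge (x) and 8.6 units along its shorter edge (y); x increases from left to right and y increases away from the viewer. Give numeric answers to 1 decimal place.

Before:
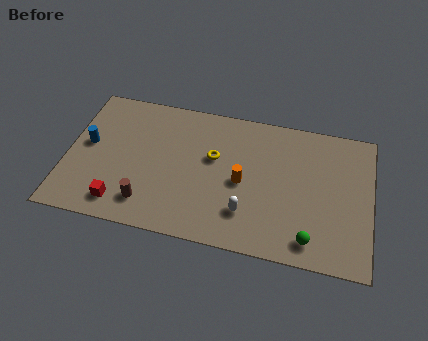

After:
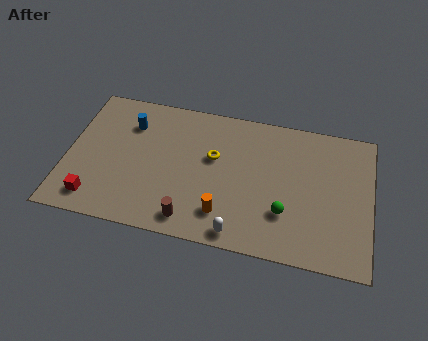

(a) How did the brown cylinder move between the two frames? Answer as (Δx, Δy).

(2.2, -0.5)

The brown cylinder was at about (4.2, 1.7) and moved to about (6.4, 1.2).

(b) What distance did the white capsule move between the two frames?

1.3

From (9.1, 2.2) to (8.8, 0.9), the white capsule covered √(0.3² + 1.3²) ≈ 1.3 units.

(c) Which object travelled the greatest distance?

the blue cylinder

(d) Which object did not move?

the yellow torus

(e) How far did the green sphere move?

1.8

The green sphere moved from about (12.3, 1.3) to (11.0, 2.6), a distance of √(1.3² + 1.3²) ≈ 1.8.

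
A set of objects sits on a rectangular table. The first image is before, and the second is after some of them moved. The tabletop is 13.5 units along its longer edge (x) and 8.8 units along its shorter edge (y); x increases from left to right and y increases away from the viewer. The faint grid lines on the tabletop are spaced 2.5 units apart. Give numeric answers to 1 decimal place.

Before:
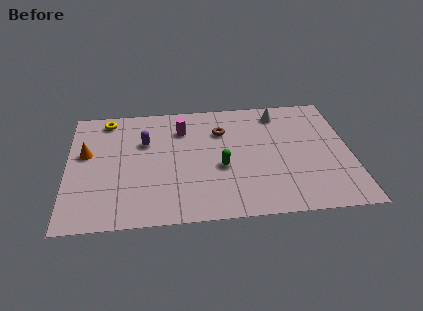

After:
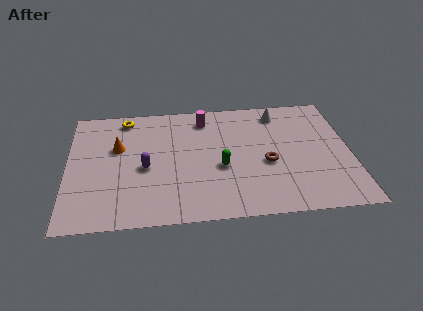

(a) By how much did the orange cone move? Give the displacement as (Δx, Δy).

(1.5, 0.3)

The orange cone started near (0.9, 5.2) and ended near (2.4, 5.5).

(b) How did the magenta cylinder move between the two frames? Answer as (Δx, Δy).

(1.1, 0.7)

From the two frames, the magenta cylinder sits at roughly (5.5, 6.6) before and (6.6, 7.3) after.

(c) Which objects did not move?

the white cone and the green capsule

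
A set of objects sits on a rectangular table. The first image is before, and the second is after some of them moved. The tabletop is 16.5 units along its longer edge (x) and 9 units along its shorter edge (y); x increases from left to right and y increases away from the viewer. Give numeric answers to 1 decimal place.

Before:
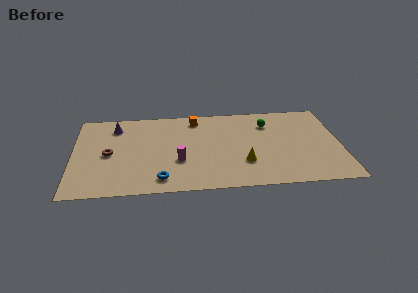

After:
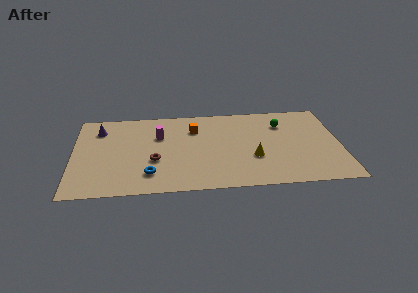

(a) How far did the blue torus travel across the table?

0.9

The blue torus moved from about (5.4, 1.4) to (4.7, 2.0), a distance of √(0.7² + 0.6²) ≈ 0.9.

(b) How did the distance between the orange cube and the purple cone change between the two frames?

+0.9

The distance was about 5.0 in the first image and 5.9 in the second, so they moved 0.9 units further apart.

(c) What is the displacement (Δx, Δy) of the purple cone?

(-1.0, -0.2)

The purple cone started near (2.6, 7.2) and ended near (1.6, 7.0).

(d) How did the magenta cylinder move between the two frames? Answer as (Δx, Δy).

(-1.2, 2.8)

The magenta cylinder was at about (6.5, 3.2) and moved to about (5.3, 6.0).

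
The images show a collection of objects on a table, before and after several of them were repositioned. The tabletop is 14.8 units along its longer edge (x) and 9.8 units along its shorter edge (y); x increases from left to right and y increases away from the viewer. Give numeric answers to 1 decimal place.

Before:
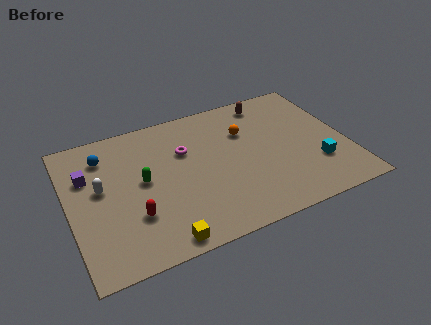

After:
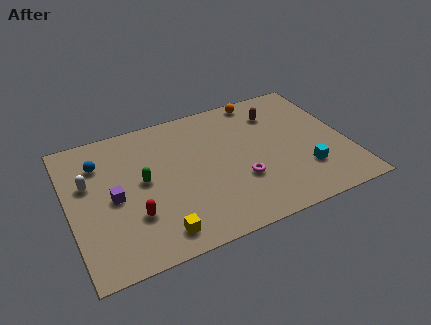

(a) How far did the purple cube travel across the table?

2.3

The purple cube was near (1.1, 6.6) before and (2.3, 4.6) after, so it travelled √(1.2² + 2.0²) ≈ 2.3 units.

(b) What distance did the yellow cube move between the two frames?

0.5

The yellow cube moved from about (4.4, 0.9) to (4.3, 1.4), a distance of √(0.1² + 0.5²) ≈ 0.5.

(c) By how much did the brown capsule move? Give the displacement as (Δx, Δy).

(0.3, -1.0)

The brown capsule was at about (11.1, 8.5) and moved to about (11.4, 7.5).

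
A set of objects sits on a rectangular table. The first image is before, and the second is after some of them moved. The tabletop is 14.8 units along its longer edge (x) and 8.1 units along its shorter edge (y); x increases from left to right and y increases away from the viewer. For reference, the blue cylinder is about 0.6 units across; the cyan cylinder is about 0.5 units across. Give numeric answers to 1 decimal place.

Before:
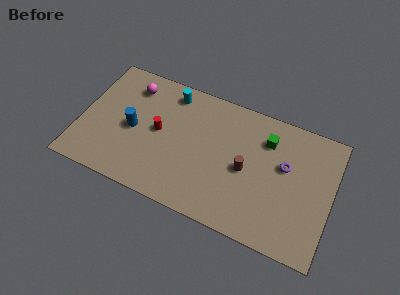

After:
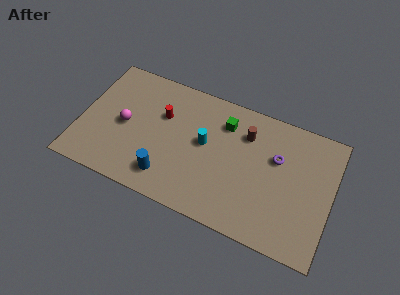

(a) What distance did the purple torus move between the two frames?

0.6

The purple torus moved from about (12.0, 4.9) to (11.5, 5.2), a distance of √(0.5² + 0.3²) ≈ 0.6.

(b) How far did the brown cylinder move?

2.2

From (9.8, 3.8) to (9.6, 6.0), the brown cylinder covered √(0.2² + 2.2²) ≈ 2.2 units.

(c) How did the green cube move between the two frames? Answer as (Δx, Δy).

(-2.5, 0.1)

The green cube was at about (10.8, 6.1) and moved to about (8.3, 6.2).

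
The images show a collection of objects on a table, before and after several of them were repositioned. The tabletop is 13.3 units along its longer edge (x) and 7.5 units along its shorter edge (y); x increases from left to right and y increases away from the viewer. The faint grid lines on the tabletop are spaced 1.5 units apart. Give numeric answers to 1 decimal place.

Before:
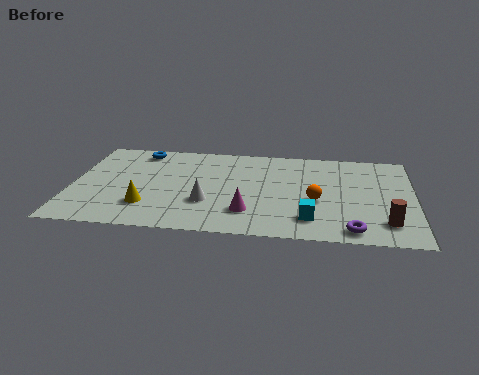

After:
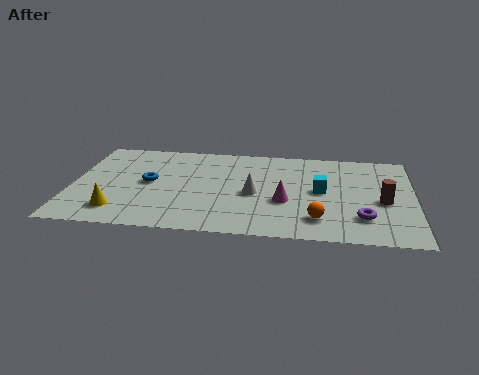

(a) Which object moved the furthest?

the blue torus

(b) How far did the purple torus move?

1.1

The purple torus was near (10.9, 0.9) before and (11.3, 1.9) after, so it travelled √(0.4² + 1.0²) ≈ 1.1 units.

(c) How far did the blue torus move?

2.6

The blue torus moved from about (2.5, 6.5) to (3.0, 3.9), a distance of √(0.5² + 2.6²) ≈ 2.6.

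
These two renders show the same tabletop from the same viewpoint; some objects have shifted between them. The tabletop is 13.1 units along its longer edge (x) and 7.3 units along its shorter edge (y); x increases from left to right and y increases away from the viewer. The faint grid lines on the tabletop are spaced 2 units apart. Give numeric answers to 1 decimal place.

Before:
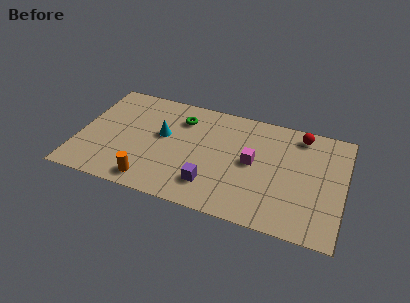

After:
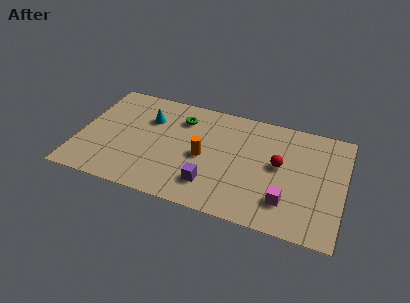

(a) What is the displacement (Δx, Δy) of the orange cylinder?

(2.4, 2.4)

From the two frames, the orange cylinder sits at roughly (3.8, 1.0) before and (6.2, 3.4) after.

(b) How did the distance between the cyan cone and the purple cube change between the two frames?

+1.2

They were about 3.6 units apart before and 4.8 after — 1.2 units further apart.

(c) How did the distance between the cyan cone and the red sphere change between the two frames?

-0.3

They were about 7.0 units apart before and 6.7 after — 0.3 units closer together.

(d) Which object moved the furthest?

the orange cylinder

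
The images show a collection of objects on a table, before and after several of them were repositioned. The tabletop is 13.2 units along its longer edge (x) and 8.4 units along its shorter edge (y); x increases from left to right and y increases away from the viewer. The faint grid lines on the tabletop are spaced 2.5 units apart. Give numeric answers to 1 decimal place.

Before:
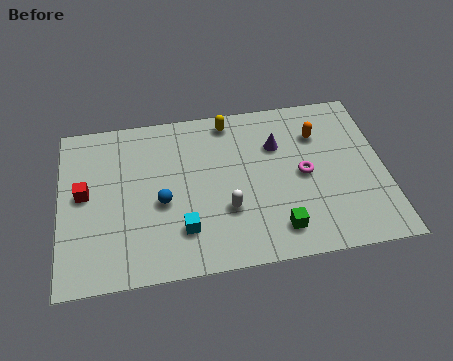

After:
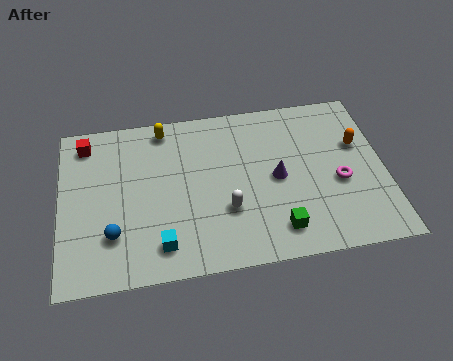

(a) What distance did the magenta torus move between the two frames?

1.5

From (9.9, 4.1) to (11.3, 3.5), the magenta torus covered √(1.4² + 0.6²) ≈ 1.5 units.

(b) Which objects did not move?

the white capsule and the green cube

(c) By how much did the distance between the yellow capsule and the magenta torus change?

+3.6

They were about 4.4 units apart before and 8.0 after — 3.6 units further apart.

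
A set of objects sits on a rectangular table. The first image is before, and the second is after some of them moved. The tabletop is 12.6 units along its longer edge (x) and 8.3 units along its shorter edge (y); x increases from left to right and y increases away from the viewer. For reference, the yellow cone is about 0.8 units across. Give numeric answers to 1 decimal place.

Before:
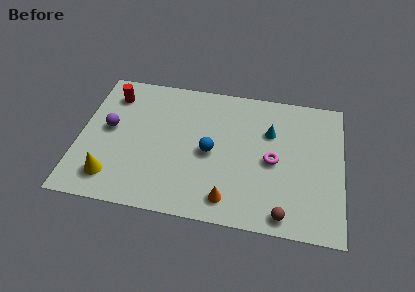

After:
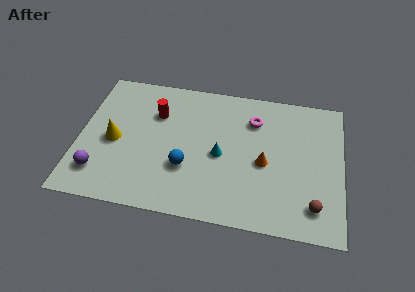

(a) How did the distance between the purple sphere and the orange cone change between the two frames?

+1.3

They were about 6.7 units apart before and 8.0 after — 1.3 units further apart.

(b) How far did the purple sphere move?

2.7

The purple sphere was near (1.4, 4.5) before and (1.1, 1.8) after, so it travelled √(0.3² + 2.7²) ≈ 2.7 units.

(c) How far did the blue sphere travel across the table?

1.6

From (6.3, 3.9) to (5.2, 2.8), the blue sphere covered √(1.1² + 1.1²) ≈ 1.6 units.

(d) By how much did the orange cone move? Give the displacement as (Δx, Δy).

(1.6, 2.4)

The orange cone was at about (7.3, 1.3) and moved to about (8.9, 3.7).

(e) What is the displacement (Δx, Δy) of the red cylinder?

(2.2, -0.8)

The red cylinder started near (1.4, 6.6) and ended near (3.6, 5.8).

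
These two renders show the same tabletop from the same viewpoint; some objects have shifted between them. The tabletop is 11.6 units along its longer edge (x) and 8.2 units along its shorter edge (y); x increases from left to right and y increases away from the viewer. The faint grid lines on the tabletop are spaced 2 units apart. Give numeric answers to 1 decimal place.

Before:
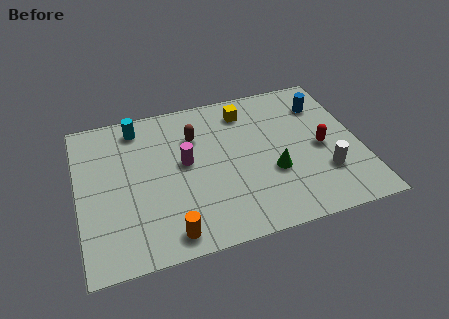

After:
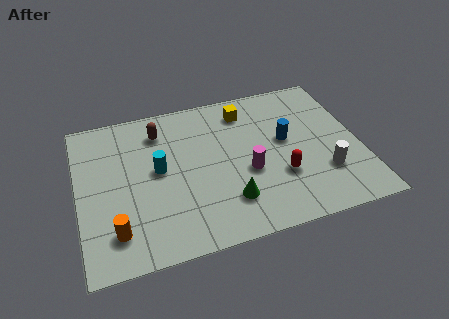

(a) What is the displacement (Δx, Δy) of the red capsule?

(-1.8, -1.1)

The red capsule started near (10.0, 3.8) and ended near (8.2, 2.7).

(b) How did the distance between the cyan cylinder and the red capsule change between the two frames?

-2.9

The distance was about 8.1 in the first image and 5.2 in the second, so they moved 2.9 units closer together.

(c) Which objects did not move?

the white cylinder and the yellow cube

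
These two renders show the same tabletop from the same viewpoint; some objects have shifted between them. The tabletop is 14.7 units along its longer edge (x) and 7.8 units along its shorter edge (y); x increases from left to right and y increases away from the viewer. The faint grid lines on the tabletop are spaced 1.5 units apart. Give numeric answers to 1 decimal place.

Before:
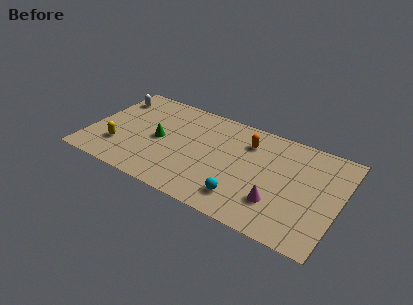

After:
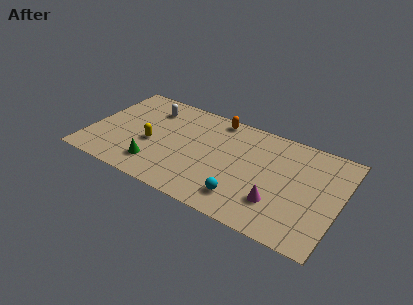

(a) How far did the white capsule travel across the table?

2.3

The white capsule moved from about (0.9, 6.1) to (3.2, 6.1), a distance of √(2.3² + 0.0²) ≈ 2.3.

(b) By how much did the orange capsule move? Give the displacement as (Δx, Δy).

(-2.0, 1.1)

The orange capsule started near (9.1, 5.9) and ended near (7.1, 7.0).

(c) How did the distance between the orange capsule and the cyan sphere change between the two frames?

+1.6

They were about 4.3 units apart before and 5.9 after — 1.6 units further apart.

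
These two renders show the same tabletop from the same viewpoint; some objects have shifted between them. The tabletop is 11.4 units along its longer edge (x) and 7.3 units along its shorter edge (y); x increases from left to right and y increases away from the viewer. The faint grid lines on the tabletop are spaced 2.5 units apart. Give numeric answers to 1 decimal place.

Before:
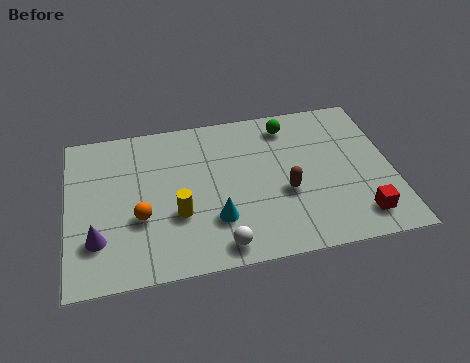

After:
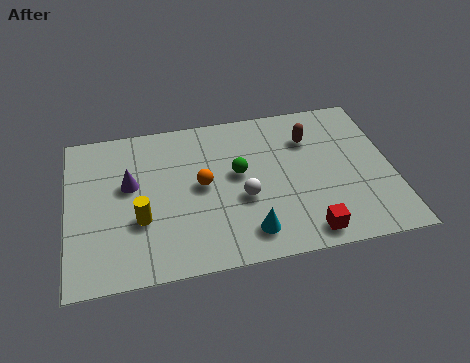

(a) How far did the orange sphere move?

2.5

The orange sphere was near (2.5, 2.7) before and (4.7, 3.8) after, so it travelled √(2.2² + 1.1²) ≈ 2.5 units.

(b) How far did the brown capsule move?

2.6

The brown capsule moved from about (7.6, 2.9) to (8.6, 5.3), a distance of √(1.0² + 2.4²) ≈ 2.6.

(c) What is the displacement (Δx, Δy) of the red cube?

(-1.9, -0.4)

The red cube was at about (10.1, 1.3) and moved to about (8.2, 0.9).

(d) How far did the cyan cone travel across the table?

1.4

The cyan cone moved from about (5.1, 2.1) to (6.2, 1.3), a distance of √(1.1² + 0.8²) ≈ 1.4.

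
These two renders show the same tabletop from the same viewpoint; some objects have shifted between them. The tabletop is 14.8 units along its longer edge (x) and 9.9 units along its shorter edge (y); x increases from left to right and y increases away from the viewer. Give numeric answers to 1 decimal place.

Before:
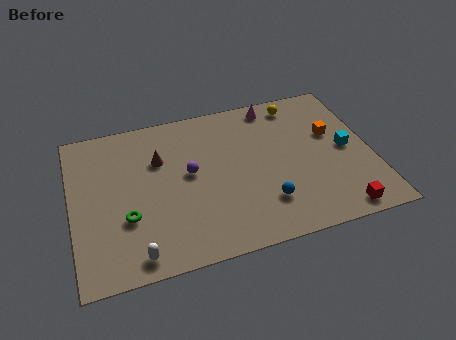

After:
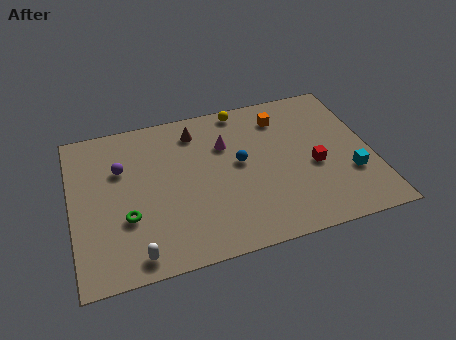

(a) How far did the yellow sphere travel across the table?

2.8

The yellow sphere was near (11.5, 8.6) before and (8.7, 9.0) after, so it travelled √(2.8² + 0.4²) ≈ 2.8 units.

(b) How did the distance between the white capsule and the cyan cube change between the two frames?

-0.5

They were about 11.4 units apart before and 10.9 after — 0.5 units closer together.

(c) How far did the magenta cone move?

3.3

The magenta cone was near (10.3, 8.8) before and (7.7, 6.8) after, so it travelled √(2.6² + 2.0²) ≈ 3.3 units.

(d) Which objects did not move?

the white capsule and the green torus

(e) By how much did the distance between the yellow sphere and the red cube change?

-1.9

Before: roughly 7.7 units apart; after: 5.8. That's 1.9 units closer together.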